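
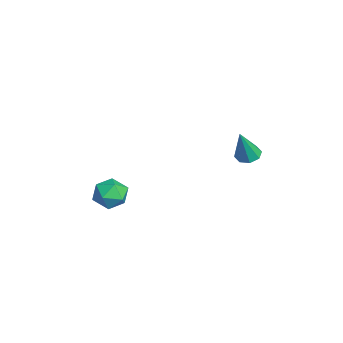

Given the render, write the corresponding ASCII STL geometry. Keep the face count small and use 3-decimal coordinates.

solid 
facet normal -0.312 0.908 -0.279
outer loop
vertex -1.975 -2.08 -3.883
vertex -2.764 -2.249 -3.55
vertex -2.148 -1.884 -3.05
endloop
endfacet
facet normal 0.387 0.912 -0.134
outer loop
vertex -1.975 -2.08 -3.883
vertex -2.148 -1.884 -3.05
vertex -1.381 -2.241 -3.263
endloop
endfacet
facet normal 0.704 0.436 -0.561
outer loop
vertex -1.975 -2.08 -3.883
vertex -1.381 -2.241 -3.263
vertex -1.522 -2.826 -3.895
endloop
endfacet
facet normal 0.200 0.137 -0.970
outer loop
vertex -1.975 -2.08 -3.883
vertex -1.522 -2.826 -3.895
vertex -2.377 -2.831 -4.072
endloop
endfacet
facet normal -0.428 0.429 -0.796
outer loop
vertex -1.975 -2.08 -3.883
vertex -2.377 -2.831 -4.072
vertex -2.764 -2.249 -3.55
endloop
endfacet
facet normal 0.474 0.695 0.540
outer loop
vertex -1.381 -2.241 -3.263
vertex -2.148 -1.884 -3.05
vertex -1.803 -2.509 -2.548
endloop
endfacet
facet normal -0.657 0.689 0.306
outer loop
vertex -2.148 -1.884 -3.05
vertex -2.764 -2.249 -3.55
vertex -2.658 -2.514 -2.725
endloop
endfacet
facet normal -0.844 -0.086 -0.530
outer loop
vertex -2.764 -2.249 -3.55
vertex -2.377 -2.831 -4.072
vertex -2.799 -3.099 -3.357
endloop
endfacet
facet normal 0.171 -0.558 -0.812
outer loop
vertex -2.377 -2.831 -4.072
vertex -1.522 -2.826 -3.895
vertex -2.032 -3.456 -3.57
endloop
endfacet
facet normal 0.986 -0.075 -0.151
outer loop
vertex -1.522 -2.826 -3.895
vertex -1.381 -2.241 -3.263
vertex -1.416 -3.091 -3.07
endloop
endfacet
facet normal -0.200 -0.137 0.970
outer loop
vertex -2.205 -3.26 -2.737
vertex -1.803 -2.509 -2.548
vertex -2.658 -2.514 -2.725
endloop
endfacet
facet normal -0.704 -0.436 0.561
outer loop
vertex -2.205 -3.26 -2.737
vertex -2.658 -2.514 -2.725
vertex -2.799 -3.099 -3.357
endloop
endfacet
facet normal -0.387 -0.912 0.134
outer loop
vertex -2.205 -3.26 -2.737
vertex -2.799 -3.099 -3.357
vertex -2.032 -3.456 -3.57
endloop
endfacet
facet normal 0.312 -0.908 0.279
outer loop
vertex -2.205 -3.26 -2.737
vertex -2.032 -3.456 -3.57
vertex -1.416 -3.091 -3.07
endloop
endfacet
facet normal 0.428 -0.429 0.796
outer loop
vertex -2.205 -3.26 -2.737
vertex -1.416 -3.091 -3.07
vertex -1.803 -2.509 -2.548
endloop
endfacet
facet normal -0.171 0.558 0.812
outer loop
vertex -2.658 -2.514 -2.725
vertex -1.803 -2.509 -2.548
vertex -2.148 -1.884 -3.05
endloop
endfacet
facet normal -0.986 0.075 0.151
outer loop
vertex -2.799 -3.099 -3.357
vertex -2.658 -2.514 -2.725
vertex -2.764 -2.249 -3.55
endloop
endfacet
facet normal -0.474 -0.695 -0.540
outer loop
vertex -2.032 -3.456 -3.57
vertex -2.799 -3.099 -3.357
vertex -2.377 -2.831 -4.072
endloop
endfacet
facet normal 0.657 -0.689 -0.306
outer loop
vertex -1.416 -3.091 -3.07
vertex -2.032 -3.456 -3.57
vertex -1.522 -2.826 -3.895
endloop
endfacet
facet normal 0.844 0.086 0.530
outer loop
vertex -1.803 -2.509 -2.548
vertex -1.416 -3.091 -3.07
vertex -1.381 -2.241 -3.263
endloop
endfacet
facet normal -0.281 0.272 -0.921
outer loop
vertex -0.606 3.473 -0.761
vertex -1.063 3.085 -0.736
vertex -0.987 3.662 -0.589
endloop
endfacet
facet normal 0.544 0.745 0.386
outer loop
vertex -0.606 3.473 -0.761
vertex -0.987 3.662 -0.589
vertex -0.577 2.615 0.856
endloop
endfacet
facet normal -0.281 0.272 -0.921
outer loop
vertex -0.987 3.662 -0.589
vertex -1.063 3.085 -0.736
vertex -1.413 3.513 -0.503
endloop
endfacet
facet normal -0.150 0.780 0.608
outer loop
vertex -0.987 3.662 -0.589
vertex -1.413 3.513 -0.503
vertex -0.577 2.615 0.856
endloop
endfacet
facet normal -0.281 0.271 -0.921
outer loop
vertex -1.413 3.513 -0.503
vertex -1.063 3.085 -0.736
vertex -1.634 3.114 -0.553
endloop
endfacet
facet normal -0.704 0.310 0.638
outer loop
vertex -1.413 3.513 -0.503
vertex -1.634 3.114 -0.553
vertex -0.577 2.615 0.856
endloop
endfacet
facet normal -0.281 0.273 -0.920
outer loop
vertex -1.634 3.114 -0.553
vertex -1.063 3.085 -0.736
vertex -1.521 2.698 -0.711
endloop
endfacet
facet normal -0.797 -0.391 0.460
outer loop
vertex -1.634 3.114 -0.553
vertex -1.521 2.698 -0.711
vertex -0.577 2.615 0.856
endloop
endfacet
facet normal -0.280 0.272 -0.921
outer loop
vertex -1.521 2.698 -0.711
vertex -1.063 3.085 -0.736
vertex -1.139 2.509 -0.883
endloop
endfacet
facet normal -0.372 -0.912 0.176
outer loop
vertex -1.521 2.698 -0.711
vertex -1.139 2.509 -0.883
vertex -0.577 2.615 0.856
endloop
endfacet
facet normal -0.280 0.272 -0.921
outer loop
vertex -1.139 2.509 -0.883
vertex -1.063 3.085 -0.736
vertex -0.713 2.657 -0.969
endloop
endfacet
facet normal 0.320 -0.946 -0.046
outer loop
vertex -1.139 2.509 -0.883
vertex -0.713 2.657 -0.969
vertex -0.577 2.615 0.856
endloop
endfacet
facet normal -0.282 0.270 -0.920
outer loop
vertex -0.713 2.657 -0.969
vertex -1.063 3.085 -0.736
vertex -0.493 3.057 -0.919
endloop
endfacet
facet normal 0.878 -0.473 -0.076
outer loop
vertex -0.713 2.657 -0.969
vertex -0.493 3.057 -0.919
vertex -0.577 2.615 0.856
endloop
endfacet
facet normal -0.282 0.273 -0.920
outer loop
vertex -0.493 3.057 -0.919
vertex -1.063 3.085 -0.736
vertex -0.606 3.473 -0.761
endloop
endfacet
facet normal 0.969 0.225 0.102
outer loop
vertex -0.493 3.057 -0.919
vertex -0.606 3.473 -0.761
vertex -0.577 2.615 0.856
endloop
endfacet

endsolid


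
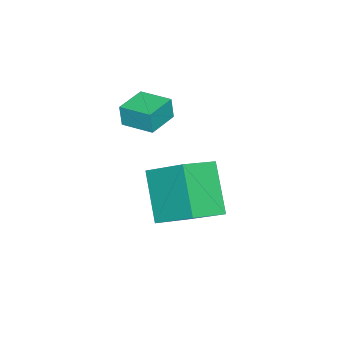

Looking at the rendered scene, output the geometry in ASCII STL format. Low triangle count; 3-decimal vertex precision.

solid 
facet normal -0.994 0.102 0.026
outer loop
vertex 2.667 -3.052 3.344
vertex 2.794 -1.843 3.454
vertex 2.653 -2.973 2.497
endloop
endfacet
facet normal -0.104 -0.990 -0.091
outer loop
vertex 3.866 -3.097 2.466
vertex 2.667 -3.052 3.344
vertex 2.653 -2.973 2.497
endloop
endfacet
facet normal -0.994 0.102 0.026
outer loop
vertex 2.653 -2.973 2.497
vertex 2.794 -1.843 3.454
vertex 2.78 -1.764 2.608
endloop
endfacet
facet normal -0.016 0.093 -0.996
outer loop
vertex 2.78 -1.764 2.608
vertex 3.866 -3.097 2.466
vertex 2.653 -2.973 2.497
endloop
endfacet
facet normal 0.016 -0.092 0.996
outer loop
vertex 2.667 -3.052 3.344
vertex 4.007 -1.967 3.423
vertex 2.794 -1.843 3.454
endloop
endfacet
facet normal -0.104 -0.990 -0.091
outer loop
vertex 3.88 -3.176 3.312
vertex 2.667 -3.052 3.344
vertex 3.866 -3.097 2.466
endloop
endfacet
facet normal 0.017 -0.093 0.996
outer loop
vertex 3.88 -3.176 3.312
vertex 4.007 -1.967 3.423
vertex 2.667 -3.052 3.344
endloop
endfacet
facet normal 0.104 0.990 0.091
outer loop
vertex 2.794 -1.843 3.454
vertex 4.007 -1.967 3.423
vertex 2.78 -1.764 2.608
endloop
endfacet
facet normal -0.017 0.092 -0.996
outer loop
vertex 3.993 -1.888 2.576
vertex 3.866 -3.097 2.466
vertex 2.78 -1.764 2.608
endloop
endfacet
facet normal 0.104 0.990 0.091
outer loop
vertex 2.78 -1.764 2.608
vertex 4.007 -1.967 3.423
vertex 3.993 -1.888 2.576
endloop
endfacet
facet normal 0.994 -0.102 -0.026
outer loop
vertex 3.993 -1.888 2.576
vertex 3.88 -3.176 3.312
vertex 3.866 -3.097 2.466
endloop
endfacet
facet normal 0.994 -0.102 -0.026
outer loop
vertex 4.007 -1.967 3.423
vertex 3.88 -3.176 3.312
vertex 3.993 -1.888 2.576
endloop
endfacet
facet normal -0.504 -0.439 0.743
outer loop
vertex 3.69 -0.945 1.124
vertex 2.446 -0.372 0.619
vertex 3.425 -2.48 0.037
endloop
endfacet
facet normal 0.852 -0.392 0.346
outer loop
vertex 4.494 -1.548 -1.539
vertex 3.69 -0.945 1.124
vertex 3.425 -2.48 0.037
endloop
endfacet
facet normal -0.505 -0.440 0.743
outer loop
vertex 3.425 -2.48 0.037
vertex 2.446 -0.372 0.619
vertex 2.181 -1.907 -0.469
endloop
endfacet
facet normal -0.139 -0.808 -0.572
outer loop
vertex 2.181 -1.907 -0.469
vertex 4.494 -1.548 -1.539
vertex 3.425 -2.48 0.037
endloop
endfacet
facet normal 0.140 0.808 0.573
outer loop
vertex 3.69 -0.945 1.124
vertex 3.515 0.56 -0.957
vertex 2.446 -0.372 0.619
endloop
endfacet
facet normal 0.852 -0.392 0.346
outer loop
vertex 4.759 -0.013 -0.451
vertex 3.69 -0.945 1.124
vertex 4.494 -1.548 -1.539
endloop
endfacet
facet normal 0.139 0.808 0.573
outer loop
vertex 4.759 -0.013 -0.451
vertex 3.515 0.56 -0.957
vertex 3.69 -0.945 1.124
endloop
endfacet
facet normal -0.852 0.392 -0.346
outer loop
vertex 2.446 -0.372 0.619
vertex 3.515 0.56 -0.957
vertex 2.181 -1.907 -0.469
endloop
endfacet
facet normal -0.140 -0.808 -0.573
outer loop
vertex 3.25 -0.975 -2.044
vertex 4.494 -1.548 -1.539
vertex 2.181 -1.907 -0.469
endloop
endfacet
facet normal -0.852 0.392 -0.346
outer loop
vertex 2.181 -1.907 -0.469
vertex 3.515 0.56 -0.957
vertex 3.25 -0.975 -2.044
endloop
endfacet
facet normal 0.504 0.440 -0.743
outer loop
vertex 3.25 -0.975 -2.044
vertex 4.759 -0.013 -0.451
vertex 4.494 -1.548 -1.539
endloop
endfacet
facet normal 0.505 0.439 -0.743
outer loop
vertex 3.515 0.56 -0.957
vertex 4.759 -0.013 -0.451
vertex 3.25 -0.975 -2.044
endloop
endfacet

endsolid


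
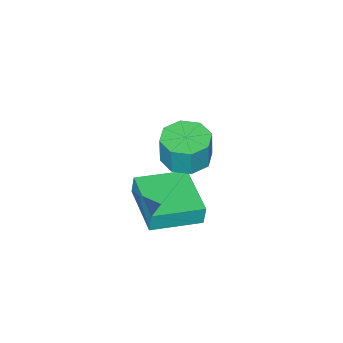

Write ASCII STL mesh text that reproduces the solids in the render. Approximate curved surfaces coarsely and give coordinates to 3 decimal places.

solid 
facet normal -0.097 -0.076 -0.992
outer loop
vertex -2.18 2.358 3.222
vertex -2.887 2.846 3.254
vertex -2.046 2.999 3.16
endloop
endfacet
facet normal 0.974 -0.211 -0.080
outer loop
vertex -2.18 2.358 3.222
vertex -2.046 2.999 3.16
vertex -2.066 2.445 4.373
endloop
endfacet
facet normal 0.974 -0.211 -0.080
outer loop
vertex -2.066 2.445 4.373
vertex -2.046 2.999 3.16
vertex -1.932 3.086 4.311
endloop
endfacet
facet normal 0.098 0.075 0.992
outer loop
vertex -2.066 2.445 4.373
vertex -1.932 3.086 4.311
vertex -2.773 2.934 4.406
endloop
endfacet
facet normal -0.097 -0.076 -0.992
outer loop
vertex -2.046 2.999 3.16
vertex -2.887 2.846 3.254
vertex -2.404 3.551 3.153
endloop
endfacet
facet normal 0.833 0.539 -0.123
outer loop
vertex -2.046 2.999 3.16
vertex -2.404 3.551 3.153
vertex -1.932 3.086 4.311
endloop
endfacet
facet normal 0.833 0.540 -0.123
outer loop
vertex -1.932 3.086 4.311
vertex -2.404 3.551 3.153
vertex -2.291 3.638 4.304
endloop
endfacet
facet normal 0.098 0.076 0.992
outer loop
vertex -1.932 3.086 4.311
vertex -2.291 3.638 4.304
vertex -2.773 2.934 4.406
endloop
endfacet
facet normal -0.098 -0.075 -0.992
outer loop
vertex -2.404 3.551 3.153
vertex -2.887 2.846 3.254
vertex -3.045 3.69 3.206
endloop
endfacet
facet normal 0.204 0.975 -0.094
outer loop
vertex -2.404 3.551 3.153
vertex -3.045 3.69 3.206
vertex -2.291 3.638 4.304
endloop
endfacet
facet normal 0.205 0.974 -0.095
outer loop
vertex -2.291 3.638 4.304
vertex -3.045 3.69 3.206
vertex -2.932 3.778 4.357
endloop
endfacet
facet normal 0.099 0.076 0.992
outer loop
vertex -2.291 3.638 4.304
vertex -2.932 3.778 4.357
vertex -2.773 2.934 4.406
endloop
endfacet
facet normal -0.098 -0.075 -0.992
outer loop
vertex -3.045 3.69 3.206
vertex -2.887 2.846 3.254
vertex -3.594 3.335 3.287
endloop
endfacet
facet normal -0.544 0.839 -0.011
outer loop
vertex -3.045 3.69 3.206
vertex -3.594 3.335 3.287
vertex -2.932 3.778 4.357
endloop
endfacet
facet normal -0.546 0.838 -0.009
outer loop
vertex -2.932 3.778 4.357
vertex -3.594 3.335 3.287
vertex -3.48 3.422 4.438
endloop
endfacet
facet normal 0.097 0.076 0.992
outer loop
vertex -2.932 3.778 4.357
vertex -3.48 3.422 4.438
vertex -2.773 2.934 4.406
endloop
endfacet
facet normal -0.098 -0.075 -0.992
outer loop
vertex -3.594 3.335 3.287
vertex -2.887 2.846 3.254
vertex -3.728 2.694 3.349
endloop
endfacet
facet normal -0.974 0.211 0.080
outer loop
vertex -3.594 3.335 3.287
vertex -3.728 2.694 3.349
vertex -3.48 3.422 4.438
endloop
endfacet
facet normal -0.974 0.211 0.080
outer loop
vertex -3.48 3.422 4.438
vertex -3.728 2.694 3.349
vertex -3.614 2.781 4.5
endloop
endfacet
facet normal 0.097 0.076 0.992
outer loop
vertex -3.48 3.422 4.438
vertex -3.614 2.781 4.5
vertex -2.773 2.934 4.406
endloop
endfacet
facet normal -0.098 -0.076 -0.992
outer loop
vertex -3.728 2.694 3.349
vertex -2.887 2.846 3.254
vertex -3.369 2.142 3.356
endloop
endfacet
facet normal -0.833 -0.540 0.123
outer loop
vertex -3.728 2.694 3.349
vertex -3.369 2.142 3.356
vertex -3.614 2.781 4.5
endloop
endfacet
facet normal -0.833 -0.539 0.123
outer loop
vertex -3.614 2.781 4.5
vertex -3.369 2.142 3.356
vertex -3.256 2.229 4.507
endloop
endfacet
facet normal 0.097 0.076 0.992
outer loop
vertex -3.614 2.781 4.5
vertex -3.256 2.229 4.507
vertex -2.773 2.934 4.406
endloop
endfacet
facet normal -0.099 -0.076 -0.992
outer loop
vertex -3.369 2.142 3.356
vertex -2.887 2.846 3.254
vertex -2.728 2.002 3.303
endloop
endfacet
facet normal -0.205 -0.974 0.094
outer loop
vertex -3.369 2.142 3.356
vertex -2.728 2.002 3.303
vertex -3.256 2.229 4.507
endloop
endfacet
facet normal -0.204 -0.975 0.094
outer loop
vertex -3.256 2.229 4.507
vertex -2.728 2.002 3.303
vertex -2.615 2.09 4.454
endloop
endfacet
facet normal 0.098 0.075 0.992
outer loop
vertex -3.256 2.229 4.507
vertex -2.615 2.09 4.454
vertex -2.773 2.934 4.406
endloop
endfacet
facet normal -0.097 -0.076 -0.992
outer loop
vertex -2.728 2.002 3.303
vertex -2.887 2.846 3.254
vertex -2.18 2.358 3.222
endloop
endfacet
facet normal 0.546 -0.838 0.010
outer loop
vertex -2.728 2.002 3.303
vertex -2.18 2.358 3.222
vertex -2.615 2.09 4.454
endloop
endfacet
facet normal 0.544 -0.839 0.010
outer loop
vertex -2.615 2.09 4.454
vertex -2.18 2.358 3.222
vertex -2.066 2.445 4.373
endloop
endfacet
facet normal 0.098 0.075 0.992
outer loop
vertex -2.615 2.09 4.454
vertex -2.066 2.445 4.373
vertex -2.773 2.934 4.406
endloop
endfacet
facet normal -0.876 0.474 -0.087
outer loop
vertex -4.857 1.022 -0.103
vertex -3.839 2.875 -0.259
vertex -4.824 0.936 -0.908
endloop
endfacet
facet normal -0.480 -0.874 0.074
outer loop
vertex -3.141 0.025 -0.741
vertex -4.857 1.022 -0.103
vertex -4.824 0.936 -0.908
endloop
endfacet
facet normal -0.876 0.474 -0.088
outer loop
vertex -4.824 0.936 -0.908
vertex -3.839 2.875 -0.259
vertex -3.805 2.789 -1.064
endloop
endfacet
facet normal 0.041 -0.106 -0.993
outer loop
vertex -3.805 2.789 -1.064
vertex -3.141 0.025 -0.741
vertex -4.824 0.936 -0.908
endloop
endfacet
facet normal -0.041 0.106 0.993
outer loop
vertex -4.857 1.022 -0.103
vertex -2.156 1.964 -0.092
vertex -3.839 2.875 -0.259
endloop
endfacet
facet normal -0.481 -0.874 0.073
outer loop
vertex -3.175 0.111 0.064
vertex -4.857 1.022 -0.103
vertex -3.141 0.025 -0.741
endloop
endfacet
facet normal -0.041 0.106 0.993
outer loop
vertex -3.175 0.111 0.064
vertex -2.156 1.964 -0.092
vertex -4.857 1.022 -0.103
endloop
endfacet
facet normal 0.480 0.874 -0.073
outer loop
vertex -3.839 2.875 -0.259
vertex -2.156 1.964 -0.092
vertex -3.805 2.789 -1.064
endloop
endfacet
facet normal 0.041 -0.106 -0.993
outer loop
vertex -2.123 1.878 -0.897
vertex -3.141 0.025 -0.741
vertex -3.805 2.789 -1.064
endloop
endfacet
facet normal 0.481 0.874 -0.074
outer loop
vertex -3.805 2.789 -1.064
vertex -2.156 1.964 -0.092
vertex -2.123 1.878 -0.897
endloop
endfacet
facet normal 0.876 -0.474 0.088
outer loop
vertex -2.123 1.878 -0.897
vertex -3.175 0.111 0.064
vertex -3.141 0.025 -0.741
endloop
endfacet
facet normal 0.876 -0.474 0.087
outer loop
vertex -2.156 1.964 -0.092
vertex -3.175 0.111 0.064
vertex -2.123 1.878 -0.897
endloop
endfacet

endsolid


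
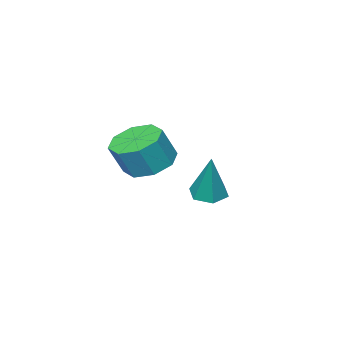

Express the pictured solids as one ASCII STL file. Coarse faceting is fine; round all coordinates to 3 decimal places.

solid 
facet normal -0.194 -0.260 -0.946
outer loop
vertex -0.582 2.762 -0.566
vertex -0.885 2.271 -0.369
vertex -1.18 2.798 -0.453
endloop
endfacet
facet normal 0.065 0.997 0.028
outer loop
vertex -0.582 2.762 -0.566
vertex -1.18 2.798 -0.453
vertex -0.555 2.709 1.229
endloop
endfacet
facet normal -0.194 -0.260 -0.946
outer loop
vertex -1.18 2.798 -0.453
vertex -0.885 2.271 -0.369
vertex -1.483 2.307 -0.256
endloop
endfacet
facet normal -0.749 0.586 0.309
outer loop
vertex -1.18 2.798 -0.453
vertex -1.483 2.307 -0.256
vertex -0.555 2.709 1.229
endloop
endfacet
facet normal -0.194 -0.260 -0.946
outer loop
vertex -1.483 2.307 -0.256
vertex -0.885 2.271 -0.369
vertex -1.188 1.78 -0.172
endloop
endfacet
facet normal -0.756 -0.334 0.563
outer loop
vertex -1.483 2.307 -0.256
vertex -1.188 1.78 -0.172
vertex -0.555 2.709 1.229
endloop
endfacet
facet normal -0.196 -0.259 -0.946
outer loop
vertex -1.188 1.78 -0.172
vertex -0.885 2.271 -0.369
vertex -0.59 1.744 -0.286
endloop
endfacet
facet normal 0.051 -0.843 0.536
outer loop
vertex -1.188 1.78 -0.172
vertex -0.59 1.744 -0.286
vertex -0.555 2.709 1.229
endloop
endfacet
facet normal -0.196 -0.259 -0.946
outer loop
vertex -0.59 1.744 -0.286
vertex -0.885 2.271 -0.369
vertex -0.287 2.235 -0.483
endloop
endfacet
facet normal 0.865 -0.432 0.255
outer loop
vertex -0.59 1.744 -0.286
vertex -0.287 2.235 -0.483
vertex -0.555 2.709 1.229
endloop
endfacet
facet normal -0.196 -0.259 -0.946
outer loop
vertex -0.287 2.235 -0.483
vertex -0.885 2.271 -0.369
vertex -0.582 2.762 -0.566
endloop
endfacet
facet normal 0.873 0.489 0.001
outer loop
vertex -0.287 2.235 -0.483
vertex -0.582 2.762 -0.566
vertex -0.555 2.709 1.229
endloop
endfacet
facet normal -0.426 0.097 -0.899
outer loop
vertex 2.802 3.106 1.55
vertex 2.065 2.973 1.885
vertex 2.524 3.637 1.739
endloop
endfacet
facet normal 0.789 0.526 -0.318
outer loop
vertex 2.802 3.106 1.55
vertex 2.524 3.637 1.739
vertex 3.271 3.0 2.539
endloop
endfacet
facet normal 0.789 0.526 -0.318
outer loop
vertex 3.271 3.0 2.539
vertex 2.524 3.637 1.739
vertex 2.994 3.53 2.728
endloop
endfacet
facet normal 0.428 -0.097 0.899
outer loop
vertex 3.271 3.0 2.539
vertex 2.994 3.53 2.728
vertex 2.535 2.867 2.875
endloop
endfacet
facet normal -0.427 0.098 -0.899
outer loop
vertex 2.524 3.637 1.739
vertex 2.065 2.973 1.885
vertex 1.978 3.778 2.014
endloop
endfacet
facet normal 0.245 0.970 -0.011
outer loop
vertex 2.524 3.637 1.739
vertex 1.978 3.778 2.014
vertex 2.994 3.53 2.728
endloop
endfacet
facet normal 0.245 0.969 -0.012
outer loop
vertex 2.994 3.53 2.728
vertex 1.978 3.778 2.014
vertex 2.447 3.672 3.003
endloop
endfacet
facet normal 0.427 -0.096 0.899
outer loop
vertex 2.994 3.53 2.728
vertex 2.447 3.672 3.003
vertex 2.535 2.867 2.875
endloop
endfacet
facet normal -0.427 0.098 -0.899
outer loop
vertex 1.978 3.778 2.014
vertex 2.065 2.973 1.885
vertex 1.483 3.448 2.213
endloop
endfacet
facet normal -0.443 0.845 0.300
outer loop
vertex 1.978 3.778 2.014
vertex 1.483 3.448 2.213
vertex 2.447 3.672 3.003
endloop
endfacet
facet normal -0.443 0.845 0.300
outer loop
vertex 2.447 3.672 3.003
vertex 1.483 3.448 2.213
vertex 1.952 3.342 3.202
endloop
endfacet
facet normal 0.426 -0.096 0.900
outer loop
vertex 2.447 3.672 3.003
vertex 1.952 3.342 3.202
vertex 2.535 2.867 2.875
endloop
endfacet
facet normal -0.428 0.097 -0.899
outer loop
vertex 1.483 3.448 2.213
vertex 2.065 2.973 1.885
vertex 1.329 2.84 2.221
endloop
endfacet
facet normal -0.871 0.226 0.437
outer loop
vertex 1.483 3.448 2.213
vertex 1.329 2.84 2.221
vertex 1.952 3.342 3.202
endloop
endfacet
facet normal -0.871 0.226 0.437
outer loop
vertex 1.952 3.342 3.202
vertex 1.329 2.84 2.221
vertex 1.798 2.734 3.21
endloop
endfacet
facet normal 0.426 -0.096 0.900
outer loop
vertex 1.952 3.342 3.202
vertex 1.798 2.734 3.21
vertex 2.535 2.867 2.875
endloop
endfacet
facet normal -0.428 0.097 -0.899
outer loop
vertex 1.329 2.84 2.221
vertex 2.065 2.973 1.885
vertex 1.606 2.31 2.032
endloop
endfacet
facet normal -0.789 -0.526 0.318
outer loop
vertex 1.329 2.84 2.221
vertex 1.606 2.31 2.032
vertex 1.798 2.734 3.21
endloop
endfacet
facet normal -0.789 -0.526 0.318
outer loop
vertex 1.798 2.734 3.21
vertex 1.606 2.31 2.032
vertex 2.076 2.203 3.021
endloop
endfacet
facet normal 0.426 -0.097 0.899
outer loop
vertex 1.798 2.734 3.21
vertex 2.076 2.203 3.021
vertex 2.535 2.867 2.875
endloop
endfacet
facet normal -0.427 0.096 -0.899
outer loop
vertex 1.606 2.31 2.032
vertex 2.065 2.973 1.885
vertex 2.153 2.168 1.757
endloop
endfacet
facet normal -0.246 -0.969 0.012
outer loop
vertex 1.606 2.31 2.032
vertex 2.153 2.168 1.757
vertex 2.076 2.203 3.021
endloop
endfacet
facet normal -0.244 -0.970 0.012
outer loop
vertex 2.076 2.203 3.021
vertex 2.153 2.168 1.757
vertex 2.622 2.062 2.746
endloop
endfacet
facet normal 0.427 -0.098 0.899
outer loop
vertex 2.076 2.203 3.021
vertex 2.622 2.062 2.746
vertex 2.535 2.867 2.875
endloop
endfacet
facet normal -0.426 0.096 -0.900
outer loop
vertex 2.153 2.168 1.757
vertex 2.065 2.973 1.885
vertex 2.648 2.498 1.558
endloop
endfacet
facet normal 0.443 -0.845 -0.300
outer loop
vertex 2.153 2.168 1.757
vertex 2.648 2.498 1.558
vertex 2.622 2.062 2.746
endloop
endfacet
facet normal 0.443 -0.845 -0.300
outer loop
vertex 2.622 2.062 2.746
vertex 2.648 2.498 1.558
vertex 3.117 2.392 2.547
endloop
endfacet
facet normal 0.427 -0.098 0.899
outer loop
vertex 2.622 2.062 2.746
vertex 3.117 2.392 2.547
vertex 2.535 2.867 2.875
endloop
endfacet
facet normal -0.426 0.096 -0.900
outer loop
vertex 2.648 2.498 1.558
vertex 2.065 2.973 1.885
vertex 2.802 3.106 1.55
endloop
endfacet
facet normal 0.871 -0.226 -0.437
outer loop
vertex 2.648 2.498 1.558
vertex 2.802 3.106 1.55
vertex 3.117 2.392 2.547
endloop
endfacet
facet normal 0.871 -0.226 -0.437
outer loop
vertex 3.117 2.392 2.547
vertex 2.802 3.106 1.55
vertex 3.271 3.0 2.539
endloop
endfacet
facet normal 0.428 -0.097 0.899
outer loop
vertex 3.117 2.392 2.547
vertex 3.271 3.0 2.539
vertex 2.535 2.867 2.875
endloop
endfacet

endsolid


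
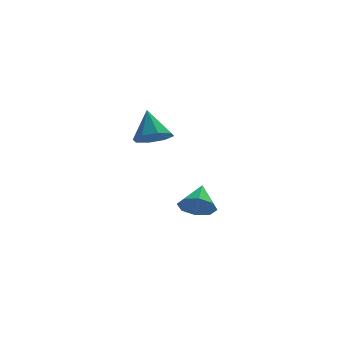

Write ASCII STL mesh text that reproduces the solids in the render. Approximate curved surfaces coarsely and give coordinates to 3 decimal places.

solid 
facet normal 0.170 -0.561 -0.810
outer loop
vertex -0.395 -0.693 2.188
vertex -1.108 -0.89 2.175
vertex -0.712 -0.341 1.878
endloop
endfacet
facet normal 0.642 0.743 0.187
outer loop
vertex -0.395 -0.693 2.188
vertex -0.712 -0.341 1.878
vertex -1.332 -0.15 3.245
endloop
endfacet
facet normal 0.169 -0.561 -0.811
outer loop
vertex -0.712 -0.341 1.878
vertex -1.108 -0.89 2.175
vertex -1.261 -0.31 1.742
endloop
endfacet
facet normal 0.081 0.991 -0.102
outer loop
vertex -0.712 -0.341 1.878
vertex -1.261 -0.31 1.742
vertex -1.332 -0.15 3.245
endloop
endfacet
facet normal 0.170 -0.560 -0.811
outer loop
vertex -1.261 -0.31 1.742
vertex -1.108 -0.89 2.175
vertex -1.72 -0.62 1.86
endloop
endfacet
facet normal -0.576 0.810 -0.113
outer loop
vertex -1.261 -0.31 1.742
vertex -1.72 -0.62 1.86
vertex -1.332 -0.15 3.245
endloop
endfacet
facet normal 0.169 -0.561 -0.810
outer loop
vertex -1.72 -0.62 1.86
vertex -1.108 -0.89 2.175
vertex -1.821 -1.088 2.163
endloop
endfacet
facet normal -0.939 0.306 0.159
outer loop
vertex -1.72 -0.62 1.86
vertex -1.821 -1.088 2.163
vertex -1.332 -0.15 3.245
endloop
endfacet
facet normal 0.169 -0.561 -0.810
outer loop
vertex -1.821 -1.088 2.163
vertex -1.108 -0.89 2.175
vertex -1.504 -1.44 2.473
endloop
endfacet
facet normal -0.798 -0.227 0.558
outer loop
vertex -1.821 -1.088 2.163
vertex -1.504 -1.44 2.473
vertex -1.332 -0.15 3.245
endloop
endfacet
facet normal 0.170 -0.561 -0.810
outer loop
vertex -1.504 -1.44 2.473
vertex -1.108 -0.89 2.175
vertex -0.955 -1.47 2.609
endloop
endfacet
facet normal -0.236 -0.476 0.847
outer loop
vertex -1.504 -1.44 2.473
vertex -0.955 -1.47 2.609
vertex -1.332 -0.15 3.245
endloop
endfacet
facet normal 0.170 -0.561 -0.810
outer loop
vertex -0.955 -1.47 2.609
vertex -1.108 -0.89 2.175
vertex -0.496 -1.161 2.491
endloop
endfacet
facet normal 0.419 -0.294 0.859
outer loop
vertex -0.955 -1.47 2.609
vertex -0.496 -1.161 2.491
vertex -1.332 -0.15 3.245
endloop
endfacet
facet normal 0.170 -0.561 -0.810
outer loop
vertex -0.496 -1.161 2.491
vertex -1.108 -0.89 2.175
vertex -0.395 -0.693 2.188
endloop
endfacet
facet normal 0.783 0.210 0.586
outer loop
vertex -0.496 -1.161 2.491
vertex -0.395 -0.693 2.188
vertex -1.332 -0.15 3.245
endloop
endfacet
facet normal -0.184 -0.798 -0.574
outer loop
vertex 1.214 1.321 -2.251
vertex 0.479 1.403 -2.13
vertex 0.964 1.659 -2.641
endloop
endfacet
facet normal 0.857 0.504 -0.113
outer loop
vertex 1.214 1.321 -2.251
vertex 0.964 1.659 -2.641
vertex 0.701 2.377 -1.43
endloop
endfacet
facet normal -0.183 -0.798 -0.574
outer loop
vertex 0.964 1.659 -2.641
vertex 0.479 1.403 -2.13
vertex 0.429 1.847 -2.732
endloop
endfacet
facet normal 0.364 0.834 -0.415
outer loop
vertex 0.964 1.659 -2.641
vertex 0.429 1.847 -2.732
vertex 0.701 2.377 -1.43
endloop
endfacet
facet normal -0.182 -0.799 -0.574
outer loop
vertex 0.429 1.847 -2.732
vertex 0.479 1.403 -2.13
vertex -0.077 1.774 -2.47
endloop
endfacet
facet normal -0.290 0.906 -0.308
outer loop
vertex 0.429 1.847 -2.732
vertex -0.077 1.774 -2.47
vertex 0.701 2.377 -1.43
endloop
endfacet
facet normal -0.182 -0.799 -0.574
outer loop
vertex -0.077 1.774 -2.47
vertex 0.479 1.403 -2.13
vertex -0.257 1.484 -2.009
endloop
endfacet
facet normal -0.720 0.678 0.145
outer loop
vertex -0.077 1.774 -2.47
vertex -0.257 1.484 -2.009
vertex 0.701 2.377 -1.43
endloop
endfacet
facet normal -0.182 -0.799 -0.573
outer loop
vertex -0.257 1.484 -2.009
vertex 0.479 1.403 -2.13
vertex -0.006 1.146 -1.618
endloop
endfacet
facet normal -0.676 0.284 0.680
outer loop
vertex -0.257 1.484 -2.009
vertex -0.006 1.146 -1.618
vertex 0.701 2.377 -1.43
endloop
endfacet
facet normal -0.182 -0.799 -0.573
outer loop
vertex -0.006 1.146 -1.618
vertex 0.479 1.403 -2.13
vertex 0.529 0.959 -1.527
endloop
endfacet
facet normal -0.183 -0.045 0.982
outer loop
vertex -0.006 1.146 -1.618
vertex 0.529 0.959 -1.527
vertex 0.701 2.377 -1.43
endloop
endfacet
facet normal -0.183 -0.799 -0.573
outer loop
vertex 0.529 0.959 -1.527
vertex 0.479 1.403 -2.13
vertex 1.034 1.031 -1.789
endloop
endfacet
facet normal 0.470 -0.117 0.875
outer loop
vertex 0.529 0.959 -1.527
vertex 1.034 1.031 -1.789
vertex 0.701 2.377 -1.43
endloop
endfacet
facet normal -0.183 -0.799 -0.573
outer loop
vertex 1.034 1.031 -1.789
vertex 0.479 1.403 -2.13
vertex 1.214 1.321 -2.251
endloop
endfacet
facet normal 0.901 0.111 0.420
outer loop
vertex 1.034 1.031 -1.789
vertex 1.214 1.321 -2.251
vertex 0.701 2.377 -1.43
endloop
endfacet

endsolid


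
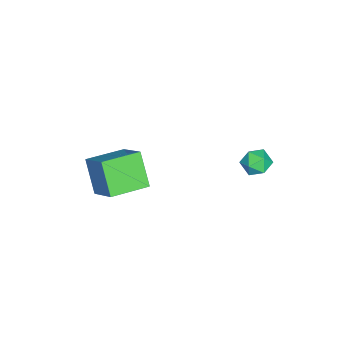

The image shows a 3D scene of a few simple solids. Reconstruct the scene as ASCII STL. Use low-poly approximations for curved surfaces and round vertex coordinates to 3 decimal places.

solid 
facet normal -0.465 -0.385 0.798
outer loop
vertex 2.279 -3.568 1.012
vertex 0.885 -2.214 0.853
vertex 1.291 -4.717 -0.118
endloop
endfacet
facet normal 0.715 -0.695 0.082
outer loop
vertex 2.175 -3.986 -1.633
vertex 2.279 -3.568 1.012
vertex 1.291 -4.717 -0.118
endloop
endfacet
facet normal -0.465 -0.385 0.797
outer loop
vertex 1.291 -4.717 -0.118
vertex 0.885 -2.214 0.853
vertex -0.102 -3.363 -0.277
endloop
endfacet
facet normal -0.522 -0.608 -0.598
outer loop
vertex -0.102 -3.363 -0.277
vertex 2.175 -3.986 -1.633
vertex 1.291 -4.717 -0.118
endloop
endfacet
facet normal 0.522 0.608 0.598
outer loop
vertex 2.279 -3.568 1.012
vertex 1.769 -1.483 -0.662
vertex 0.885 -2.214 0.853
endloop
endfacet
facet normal 0.715 -0.694 0.082
outer loop
vertex 3.162 -2.837 -0.503
vertex 2.279 -3.568 1.012
vertex 2.175 -3.986 -1.633
endloop
endfacet
facet normal 0.523 0.608 0.598
outer loop
vertex 3.162 -2.837 -0.503
vertex 1.769 -1.483 -0.662
vertex 2.279 -3.568 1.012
endloop
endfacet
facet normal -0.715 0.695 -0.082
outer loop
vertex 0.885 -2.214 0.853
vertex 1.769 -1.483 -0.662
vertex -0.102 -3.363 -0.277
endloop
endfacet
facet normal -0.522 -0.608 -0.598
outer loop
vertex 0.781 -2.632 -1.792
vertex 2.175 -3.986 -1.633
vertex -0.102 -3.363 -0.277
endloop
endfacet
facet normal -0.715 0.695 -0.081
outer loop
vertex -0.102 -3.363 -0.277
vertex 1.769 -1.483 -0.662
vertex 0.781 -2.632 -1.792
endloop
endfacet
facet normal 0.465 0.385 -0.797
outer loop
vertex 0.781 -2.632 -1.792
vertex 3.162 -2.837 -0.503
vertex 2.175 -3.986 -1.633
endloop
endfacet
facet normal 0.465 0.385 -0.797
outer loop
vertex 1.769 -1.483 -0.662
vertex 3.162 -2.837 -0.503
vertex 0.781 -2.632 -1.792
endloop
endfacet
facet normal -0.310 0.721 0.619
outer loop
vertex -3.108 2.946 -2.221
vertex -3.452 2.374 -1.727
vertex -2.665 2.608 -1.605
endloop
endfacet
facet normal 0.293 0.911 0.289
outer loop
vertex -3.108 2.946 -2.221
vertex -2.665 2.608 -1.605
vertex -2.316 2.732 -2.349
endloop
endfacet
facet normal 0.174 0.893 -0.414
outer loop
vertex -3.108 2.946 -2.221
vertex -2.316 2.732 -2.349
vertex -2.887 2.574 -2.93
endloop
endfacet
facet normal -0.501 0.692 -0.519
outer loop
vertex -3.108 2.946 -2.221
vertex -2.887 2.574 -2.93
vertex -3.59 2.353 -2.546
endloop
endfacet
facet normal -0.802 0.586 0.120
outer loop
vertex -3.108 2.946 -2.221
vertex -3.59 2.353 -2.546
vertex -3.452 2.374 -1.727
endloop
endfacet
facet normal 0.791 0.424 0.442
outer loop
vertex -2.316 2.732 -2.349
vertex -2.665 2.608 -1.605
vertex -2.17 2.027 -1.934
endloop
endfacet
facet normal -0.185 0.115 0.976
outer loop
vertex -2.665 2.608 -1.605
vertex -3.452 2.374 -1.727
vertex -2.873 1.806 -1.55
endloop
endfacet
facet normal -0.980 -0.104 0.168
outer loop
vertex -3.452 2.374 -1.727
vertex -3.59 2.353 -2.546
vertex -3.444 1.648 -2.131
endloop
endfacet
facet normal -0.495 0.069 -0.866
outer loop
vertex -3.59 2.353 -2.546
vertex -2.887 2.574 -2.93
vertex -3.095 1.772 -2.875
endloop
endfacet
facet normal 0.600 0.394 -0.696
outer loop
vertex -2.887 2.574 -2.93
vertex -2.316 2.732 -2.349
vertex -2.308 2.006 -2.753
endloop
endfacet
facet normal 0.501 -0.692 0.519
outer loop
vertex -2.652 1.434 -2.259
vertex -2.17 2.027 -1.934
vertex -2.873 1.806 -1.55
endloop
endfacet
facet normal -0.174 -0.893 0.414
outer loop
vertex -2.652 1.434 -2.259
vertex -2.873 1.806 -1.55
vertex -3.444 1.648 -2.131
endloop
endfacet
facet normal -0.293 -0.911 -0.289
outer loop
vertex -2.652 1.434 -2.259
vertex -3.444 1.648 -2.131
vertex -3.095 1.772 -2.875
endloop
endfacet
facet normal 0.310 -0.721 -0.619
outer loop
vertex -2.652 1.434 -2.259
vertex -3.095 1.772 -2.875
vertex -2.308 2.006 -2.753
endloop
endfacet
facet normal 0.802 -0.586 -0.120
outer loop
vertex -2.652 1.434 -2.259
vertex -2.308 2.006 -2.753
vertex -2.17 2.027 -1.934
endloop
endfacet
facet normal 0.495 -0.069 0.866
outer loop
vertex -2.873 1.806 -1.55
vertex -2.17 2.027 -1.934
vertex -2.665 2.608 -1.605
endloop
endfacet
facet normal -0.600 -0.394 0.696
outer loop
vertex -3.444 1.648 -2.131
vertex -2.873 1.806 -1.55
vertex -3.452 2.374 -1.727
endloop
endfacet
facet normal -0.791 -0.424 -0.442
outer loop
vertex -3.095 1.772 -2.875
vertex -3.444 1.648 -2.131
vertex -3.59 2.353 -2.546
endloop
endfacet
facet normal 0.185 -0.115 -0.976
outer loop
vertex -2.308 2.006 -2.753
vertex -3.095 1.772 -2.875
vertex -2.887 2.574 -2.93
endloop
endfacet
facet normal 0.980 0.104 -0.168
outer loop
vertex -2.17 2.027 -1.934
vertex -2.308 2.006 -2.753
vertex -2.316 2.732 -2.349
endloop
endfacet

endsolid


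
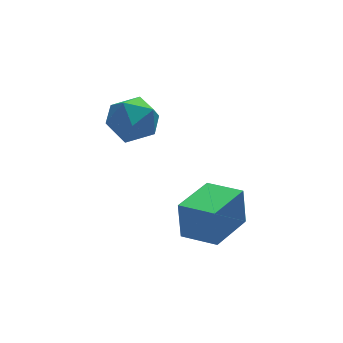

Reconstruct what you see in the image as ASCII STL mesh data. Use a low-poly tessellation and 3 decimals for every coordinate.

solid 
facet normal -0.725 -0.686 0.061
outer loop
vertex 1.65 -1.859 -0.644
vertex 0.618 -0.784 -0.816
vertex 1.705 -2.055 -2.201
endloop
endfacet
facet normal 0.688 -0.717 0.115
outer loop
vertex 3.162 -0.676 -2.324
vertex 1.65 -1.859 -0.644
vertex 1.705 -2.055 -2.201
endloop
endfacet
facet normal -0.725 -0.686 0.061
outer loop
vertex 1.705 -2.055 -2.201
vertex 0.618 -0.784 -0.816
vertex 0.673 -0.98 -2.373
endloop
endfacet
facet normal 0.035 -0.125 -0.992
outer loop
vertex 0.673 -0.98 -2.373
vertex 3.162 -0.676 -2.324
vertex 1.705 -2.055 -2.201
endloop
endfacet
facet normal -0.035 0.125 0.992
outer loop
vertex 1.65 -1.859 -0.644
vertex 2.075 0.595 -0.939
vertex 0.618 -0.784 -0.816
endloop
endfacet
facet normal 0.688 -0.717 0.115
outer loop
vertex 3.107 -0.48 -0.767
vertex 1.65 -1.859 -0.644
vertex 3.162 -0.676 -2.324
endloop
endfacet
facet normal -0.035 0.125 0.992
outer loop
vertex 3.107 -0.48 -0.767
vertex 2.075 0.595 -0.939
vertex 1.65 -1.859 -0.644
endloop
endfacet
facet normal -0.688 0.717 -0.115
outer loop
vertex 0.618 -0.784 -0.816
vertex 2.075 0.595 -0.939
vertex 0.673 -0.98 -2.373
endloop
endfacet
facet normal 0.035 -0.125 -0.992
outer loop
vertex 2.13 0.399 -2.496
vertex 3.162 -0.676 -2.324
vertex 0.673 -0.98 -2.373
endloop
endfacet
facet normal -0.688 0.717 -0.115
outer loop
vertex 0.673 -0.98 -2.373
vertex 2.075 0.595 -0.939
vertex 2.13 0.399 -2.496
endloop
endfacet
facet normal 0.725 0.686 -0.061
outer loop
vertex 2.13 0.399 -2.496
vertex 3.107 -0.48 -0.767
vertex 3.162 -0.676 -2.324
endloop
endfacet
facet normal 0.725 0.686 -0.061
outer loop
vertex 2.075 0.595 -0.939
vertex 3.107 -0.48 -0.767
vertex 2.13 0.399 -2.496
endloop
endfacet
facet normal -0.201 0.564 0.801
outer loop
vertex -0.699 3.797 1.601
vertex -0.429 2.928 2.281
vertex 0.37 3.668 1.96
endloop
endfacet
facet normal 0.030 0.966 0.258
outer loop
vertex -0.699 3.797 1.601
vertex 0.37 3.668 1.96
vertex 0.164 3.962 0.882
endloop
endfacet
facet normal -0.411 0.863 -0.295
outer loop
vertex -0.699 3.797 1.601
vertex 0.164 3.962 0.882
vertex -0.762 3.403 0.537
endloop
endfacet
facet normal -0.913 0.398 -0.093
outer loop
vertex -0.699 3.797 1.601
vertex -0.762 3.403 0.537
vertex -1.129 2.764 1.402
endloop
endfacet
facet normal -0.783 0.214 0.584
outer loop
vertex -0.699 3.797 1.601
vertex -1.129 2.764 1.402
vertex -0.429 2.928 2.281
endloop
endfacet
facet normal 0.677 0.733 0.071
outer loop
vertex 0.164 3.962 0.882
vertex 0.37 3.668 1.96
vertex 0.969 3.196 1.118
endloop
endfacet
facet normal 0.304 0.083 0.949
outer loop
vertex 0.37 3.668 1.96
vertex -0.429 2.928 2.281
vertex 0.602 2.557 1.983
endloop
endfacet
facet normal -0.637 -0.486 0.598
outer loop
vertex -0.429 2.928 2.281
vertex -1.129 2.764 1.402
vertex -0.324 1.998 1.638
endloop
endfacet
facet normal -0.847 -0.187 -0.498
outer loop
vertex -1.129 2.764 1.402
vertex -0.762 3.403 0.537
vertex -0.53 2.292 0.56
endloop
endfacet
facet normal -0.035 0.566 -0.824
outer loop
vertex -0.762 3.403 0.537
vertex 0.164 3.962 0.882
vertex 0.269 3.032 0.239
endloop
endfacet
facet normal 0.913 -0.398 0.093
outer loop
vertex 0.539 2.163 0.919
vertex 0.969 3.196 1.118
vertex 0.602 2.557 1.983
endloop
endfacet
facet normal 0.411 -0.863 0.295
outer loop
vertex 0.539 2.163 0.919
vertex 0.602 2.557 1.983
vertex -0.324 1.998 1.638
endloop
endfacet
facet normal -0.030 -0.966 -0.258
outer loop
vertex 0.539 2.163 0.919
vertex -0.324 1.998 1.638
vertex -0.53 2.292 0.56
endloop
endfacet
facet normal 0.201 -0.564 -0.801
outer loop
vertex 0.539 2.163 0.919
vertex -0.53 2.292 0.56
vertex 0.269 3.032 0.239
endloop
endfacet
facet normal 0.783 -0.214 -0.584
outer loop
vertex 0.539 2.163 0.919
vertex 0.269 3.032 0.239
vertex 0.969 3.196 1.118
endloop
endfacet
facet normal 0.847 0.187 0.498
outer loop
vertex 0.602 2.557 1.983
vertex 0.969 3.196 1.118
vertex 0.37 3.668 1.96
endloop
endfacet
facet normal 0.035 -0.566 0.824
outer loop
vertex -0.324 1.998 1.638
vertex 0.602 2.557 1.983
vertex -0.429 2.928 2.281
endloop
endfacet
facet normal -0.677 -0.733 -0.071
outer loop
vertex -0.53 2.292 0.56
vertex -0.324 1.998 1.638
vertex -1.129 2.764 1.402
endloop
endfacet
facet normal -0.304 -0.083 -0.949
outer loop
vertex 0.269 3.032 0.239
vertex -0.53 2.292 0.56
vertex -0.762 3.403 0.537
endloop
endfacet
facet normal 0.637 0.486 -0.598
outer loop
vertex 0.969 3.196 1.118
vertex 0.269 3.032 0.239
vertex 0.164 3.962 0.882
endloop
endfacet

endsolid


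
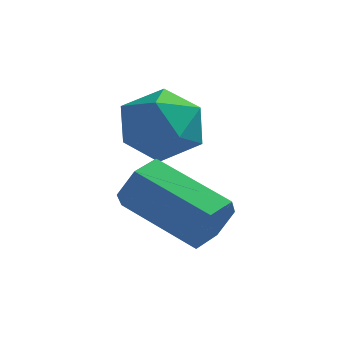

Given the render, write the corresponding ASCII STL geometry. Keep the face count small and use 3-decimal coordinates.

solid 
facet normal 0.892 -0.286 -0.350
outer loop
vertex 0.636 0.211 0.769
vertex 0.345 0.016 0.186
vertex 0.576 0.653 0.255
endloop
endfacet
facet normal 0.443 0.705 0.554
outer loop
vertex 0.636 0.211 0.769
vertex 0.576 0.653 0.255
vertex -1.015 0.738 1.417
endloop
endfacet
facet normal 0.443 0.705 0.554
outer loop
vertex -1.015 0.738 1.417
vertex 0.576 0.653 0.255
vertex -1.075 1.18 0.903
endloop
endfacet
facet normal -0.893 0.285 0.349
outer loop
vertex -1.015 0.738 1.417
vertex -1.075 1.18 0.903
vertex -1.305 0.544 0.834
endloop
endfacet
facet normal 0.892 -0.286 -0.350
outer loop
vertex 0.576 0.653 0.255
vertex 0.345 0.016 0.186
vertex 0.285 0.458 -0.328
endloop
endfacet
facet normal 0.144 0.915 -0.378
outer loop
vertex 0.576 0.653 0.255
vertex 0.285 0.458 -0.328
vertex -1.075 1.18 0.903
endloop
endfacet
facet normal 0.144 0.915 -0.378
outer loop
vertex -1.075 1.18 0.903
vertex 0.285 0.458 -0.328
vertex -1.366 0.985 0.32
endloop
endfacet
facet normal -0.892 0.285 0.350
outer loop
vertex -1.075 1.18 0.903
vertex -1.366 0.985 0.32
vertex -1.305 0.544 0.834
endloop
endfacet
facet normal 0.893 -0.285 -0.349
outer loop
vertex 0.285 0.458 -0.328
vertex 0.345 0.016 0.186
vertex 0.055 -0.178 -0.397
endloop
endfacet
facet normal -0.299 0.209 -0.931
outer loop
vertex 0.285 0.458 -0.328
vertex 0.055 -0.178 -0.397
vertex -1.366 0.985 0.32
endloop
endfacet
facet normal -0.299 0.209 -0.931
outer loop
vertex -1.366 0.985 0.32
vertex 0.055 -0.178 -0.397
vertex -1.596 0.349 0.251
endloop
endfacet
facet normal -0.892 0.285 0.350
outer loop
vertex -1.366 0.985 0.32
vertex -1.596 0.349 0.251
vertex -1.305 0.544 0.834
endloop
endfacet
facet normal 0.893 -0.285 -0.349
outer loop
vertex 0.055 -0.178 -0.397
vertex 0.345 0.016 0.186
vertex 0.115 -0.62 0.117
endloop
endfacet
facet normal -0.443 -0.705 -0.554
outer loop
vertex 0.055 -0.178 -0.397
vertex 0.115 -0.62 0.117
vertex -1.596 0.349 0.251
endloop
endfacet
facet normal -0.443 -0.705 -0.554
outer loop
vertex -1.596 0.349 0.251
vertex 0.115 -0.62 0.117
vertex -1.536 -0.093 0.765
endloop
endfacet
facet normal -0.892 0.286 0.350
outer loop
vertex -1.596 0.349 0.251
vertex -1.536 -0.093 0.765
vertex -1.305 0.544 0.834
endloop
endfacet
facet normal 0.892 -0.285 -0.350
outer loop
vertex 0.115 -0.62 0.117
vertex 0.345 0.016 0.186
vertex 0.406 -0.425 0.7
endloop
endfacet
facet normal -0.144 -0.915 0.378
outer loop
vertex 0.115 -0.62 0.117
vertex 0.406 -0.425 0.7
vertex -1.536 -0.093 0.765
endloop
endfacet
facet normal -0.144 -0.915 0.378
outer loop
vertex -1.536 -0.093 0.765
vertex 0.406 -0.425 0.7
vertex -1.245 0.102 1.348
endloop
endfacet
facet normal -0.892 0.286 0.350
outer loop
vertex -1.536 -0.093 0.765
vertex -1.245 0.102 1.348
vertex -1.305 0.544 0.834
endloop
endfacet
facet normal 0.892 -0.285 -0.350
outer loop
vertex 0.406 -0.425 0.7
vertex 0.345 0.016 0.186
vertex 0.636 0.211 0.769
endloop
endfacet
facet normal 0.299 -0.209 0.931
outer loop
vertex 0.406 -0.425 0.7
vertex 0.636 0.211 0.769
vertex -1.245 0.102 1.348
endloop
endfacet
facet normal 0.299 -0.209 0.931
outer loop
vertex -1.245 0.102 1.348
vertex 0.636 0.211 0.769
vertex -1.015 0.738 1.417
endloop
endfacet
facet normal -0.893 0.285 0.349
outer loop
vertex -1.245 0.102 1.348
vertex -1.015 0.738 1.417
vertex -1.305 0.544 0.834
endloop
endfacet
facet normal -0.680 0.521 0.516
outer loop
vertex -1.702 2.12 1.943
vertex -1.922 1.328 2.453
vertex -1.228 1.926 2.764
endloop
endfacet
facet normal -0.143 0.942 0.305
outer loop
vertex -1.702 2.12 1.943
vertex -1.228 1.926 2.764
vertex -0.744 2.25 1.991
endloop
endfacet
facet normal -0.103 0.907 -0.408
outer loop
vertex -1.702 2.12 1.943
vertex -0.744 2.25 1.991
vertex -1.139 1.851 1.203
endloop
endfacet
facet normal -0.614 0.466 -0.637
outer loop
vertex -1.702 2.12 1.943
vertex -1.139 1.851 1.203
vertex -1.867 1.282 1.489
endloop
endfacet
facet normal -0.972 0.227 -0.066
outer loop
vertex -1.702 2.12 1.943
vertex -1.867 1.282 1.489
vertex -1.922 1.328 2.453
endloop
endfacet
facet normal 0.463 0.676 0.573
outer loop
vertex -0.744 2.25 1.991
vertex -1.228 1.926 2.764
vertex -0.373 1.538 2.531
endloop
endfacet
facet normal -0.407 -0.003 0.914
outer loop
vertex -1.228 1.926 2.764
vertex -1.922 1.328 2.453
vertex -1.101 0.969 2.817
endloop
endfacet
facet normal -0.878 -0.478 -0.027
outer loop
vertex -1.922 1.328 2.453
vertex -1.867 1.282 1.489
vertex -1.496 0.57 2.029
endloop
endfacet
facet normal -0.301 -0.092 -0.949
outer loop
vertex -1.867 1.282 1.489
vertex -1.139 1.851 1.203
vertex -1.012 0.894 1.256
endloop
endfacet
facet normal 0.528 0.621 -0.579
outer loop
vertex -1.139 1.851 1.203
vertex -0.744 2.25 1.991
vertex -0.318 1.492 1.567
endloop
endfacet
facet normal 0.614 -0.466 0.637
outer loop
vertex -0.538 0.7 2.077
vertex -0.373 1.538 2.531
vertex -1.101 0.969 2.817
endloop
endfacet
facet normal 0.103 -0.907 0.408
outer loop
vertex -0.538 0.7 2.077
vertex -1.101 0.969 2.817
vertex -1.496 0.57 2.029
endloop
endfacet
facet normal 0.143 -0.942 -0.305
outer loop
vertex -0.538 0.7 2.077
vertex -1.496 0.57 2.029
vertex -1.012 0.894 1.256
endloop
endfacet
facet normal 0.680 -0.521 -0.516
outer loop
vertex -0.538 0.7 2.077
vertex -1.012 0.894 1.256
vertex -0.318 1.492 1.567
endloop
endfacet
facet normal 0.972 -0.227 0.066
outer loop
vertex -0.538 0.7 2.077
vertex -0.318 1.492 1.567
vertex -0.373 1.538 2.531
endloop
endfacet
facet normal 0.301 0.092 0.949
outer loop
vertex -1.101 0.969 2.817
vertex -0.373 1.538 2.531
vertex -1.228 1.926 2.764
endloop
endfacet
facet normal -0.528 -0.621 0.579
outer loop
vertex -1.496 0.57 2.029
vertex -1.101 0.969 2.817
vertex -1.922 1.328 2.453
endloop
endfacet
facet normal -0.463 -0.676 -0.573
outer loop
vertex -1.012 0.894 1.256
vertex -1.496 0.57 2.029
vertex -1.867 1.282 1.489
endloop
endfacet
facet normal 0.407 0.003 -0.914
outer loop
vertex -0.318 1.492 1.567
vertex -1.012 0.894 1.256
vertex -1.139 1.851 1.203
endloop
endfacet
facet normal 0.878 0.478 0.027
outer loop
vertex -0.373 1.538 2.531
vertex -0.318 1.492 1.567
vertex -0.744 2.25 1.991
endloop
endfacet

endsolid


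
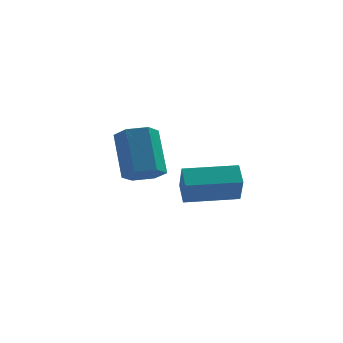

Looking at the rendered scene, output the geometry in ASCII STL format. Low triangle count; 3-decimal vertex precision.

solid 
facet normal 0.152 -0.587 -0.795
outer loop
vertex -0.761 0.716 0.049
vertex -1.183 1.183 -0.377
vertex -0.434 1.296 -0.317
endloop
endfacet
facet normal 0.890 -0.269 0.369
outer loop
vertex -0.761 0.716 0.049
vertex -0.434 1.296 -0.317
vertex -1.055 1.85 1.583
endloop
endfacet
facet normal 0.890 -0.269 0.369
outer loop
vertex -1.055 1.85 1.583
vertex -0.434 1.296 -0.317
vertex -0.728 2.43 1.217
endloop
endfacet
facet normal -0.152 0.587 0.795
outer loop
vertex -1.055 1.85 1.583
vertex -0.728 2.43 1.217
vertex -1.477 2.317 1.157
endloop
endfacet
facet normal 0.152 -0.587 -0.795
outer loop
vertex -0.434 1.296 -0.317
vertex -1.183 1.183 -0.377
vertex -0.856 1.763 -0.743
endloop
endfacet
facet normal 0.818 0.527 -0.233
outer loop
vertex -0.434 1.296 -0.317
vertex -0.856 1.763 -0.743
vertex -0.728 2.43 1.217
endloop
endfacet
facet normal 0.818 0.526 -0.232
outer loop
vertex -0.728 2.43 1.217
vertex -0.856 1.763 -0.743
vertex -1.149 2.897 0.791
endloop
endfacet
facet normal -0.152 0.588 0.795
outer loop
vertex -0.728 2.43 1.217
vertex -1.149 2.897 0.791
vertex -1.477 2.317 1.157
endloop
endfacet
facet normal 0.152 -0.587 -0.795
outer loop
vertex -0.856 1.763 -0.743
vertex -1.183 1.183 -0.377
vertex -1.605 1.65 -0.803
endloop
endfacet
facet normal -0.072 0.795 -0.602
outer loop
vertex -0.856 1.763 -0.743
vertex -1.605 1.65 -0.803
vertex -1.149 2.897 0.791
endloop
endfacet
facet normal -0.072 0.795 -0.602
outer loop
vertex -1.149 2.897 0.791
vertex -1.605 1.65 -0.803
vertex -1.899 2.784 0.731
endloop
endfacet
facet normal -0.152 0.588 0.795
outer loop
vertex -1.149 2.897 0.791
vertex -1.899 2.784 0.731
vertex -1.477 2.317 1.157
endloop
endfacet
facet normal 0.152 -0.587 -0.795
outer loop
vertex -1.605 1.65 -0.803
vertex -1.183 1.183 -0.377
vertex -1.932 1.07 -0.437
endloop
endfacet
facet normal -0.890 0.269 -0.369
outer loop
vertex -1.605 1.65 -0.803
vertex -1.932 1.07 -0.437
vertex -1.899 2.784 0.731
endloop
endfacet
facet normal -0.890 0.269 -0.369
outer loop
vertex -1.899 2.784 0.731
vertex -1.932 1.07 -0.437
vertex -2.226 2.204 1.097
endloop
endfacet
facet normal -0.152 0.587 0.795
outer loop
vertex -1.899 2.784 0.731
vertex -2.226 2.204 1.097
vertex -1.477 2.317 1.157
endloop
endfacet
facet normal 0.152 -0.588 -0.795
outer loop
vertex -1.932 1.07 -0.437
vertex -1.183 1.183 -0.377
vertex -1.511 0.603 -0.011
endloop
endfacet
facet normal -0.818 -0.526 0.232
outer loop
vertex -1.932 1.07 -0.437
vertex -1.511 0.603 -0.011
vertex -2.226 2.204 1.097
endloop
endfacet
facet normal -0.818 -0.526 0.233
outer loop
vertex -2.226 2.204 1.097
vertex -1.511 0.603 -0.011
vertex -1.804 1.737 1.523
endloop
endfacet
facet normal -0.152 0.587 0.795
outer loop
vertex -2.226 2.204 1.097
vertex -1.804 1.737 1.523
vertex -1.477 2.317 1.157
endloop
endfacet
facet normal 0.152 -0.588 -0.795
outer loop
vertex -1.511 0.603 -0.011
vertex -1.183 1.183 -0.377
vertex -0.761 0.716 0.049
endloop
endfacet
facet normal 0.072 -0.795 0.602
outer loop
vertex -1.511 0.603 -0.011
vertex -0.761 0.716 0.049
vertex -1.804 1.737 1.523
endloop
endfacet
facet normal 0.072 -0.795 0.602
outer loop
vertex -1.804 1.737 1.523
vertex -0.761 0.716 0.049
vertex -1.055 1.85 1.583
endloop
endfacet
facet normal -0.152 0.587 0.795
outer loop
vertex -1.804 1.737 1.523
vertex -1.055 1.85 1.583
vertex -1.477 2.317 1.157
endloop
endfacet
facet normal -0.989 -0.147 -0.025
outer loop
vertex 0.152 -2.548 0.625
vertex 0.036 -1.843 1.085
vertex 0.084 -1.924 -0.35
endloop
endfacet
facet normal 0.137 -0.830 -0.541
outer loop
vertex 1.884 -1.657 -0.305
vertex 0.152 -2.548 0.625
vertex 0.084 -1.924 -0.35
endloop
endfacet
facet normal -0.989 -0.146 -0.025
outer loop
vertex 0.084 -1.924 -0.35
vertex 0.036 -1.843 1.085
vertex -0.032 -1.218 0.11
endloop
endfacet
facet normal -0.059 0.538 -0.841
outer loop
vertex -0.032 -1.218 0.11
vertex 1.884 -1.657 -0.305
vertex 0.084 -1.924 -0.35
endloop
endfacet
facet normal 0.059 -0.539 0.840
outer loop
vertex 0.152 -2.548 0.625
vertex 1.836 -1.576 1.13
vertex 0.036 -1.843 1.085
endloop
endfacet
facet normal 0.136 -0.830 -0.541
outer loop
vertex 1.952 -2.282 0.67
vertex 0.152 -2.548 0.625
vertex 1.884 -1.657 -0.305
endloop
endfacet
facet normal 0.059 -0.538 0.841
outer loop
vertex 1.952 -2.282 0.67
vertex 1.836 -1.576 1.13
vertex 0.152 -2.548 0.625
endloop
endfacet
facet normal -0.137 0.830 0.541
outer loop
vertex 0.036 -1.843 1.085
vertex 1.836 -1.576 1.13
vertex -0.032 -1.218 0.11
endloop
endfacet
facet normal -0.059 0.539 -0.840
outer loop
vertex 1.768 -0.952 0.155
vertex 1.884 -1.657 -0.305
vertex -0.032 -1.218 0.11
endloop
endfacet
facet normal -0.136 0.830 0.541
outer loop
vertex -0.032 -1.218 0.11
vertex 1.836 -1.576 1.13
vertex 1.768 -0.952 0.155
endloop
endfacet
facet normal 0.989 0.146 0.025
outer loop
vertex 1.768 -0.952 0.155
vertex 1.952 -2.282 0.67
vertex 1.884 -1.657 -0.305
endloop
endfacet
facet normal 0.989 0.146 0.025
outer loop
vertex 1.836 -1.576 1.13
vertex 1.952 -2.282 0.67
vertex 1.768 -0.952 0.155
endloop
endfacet

endsolid


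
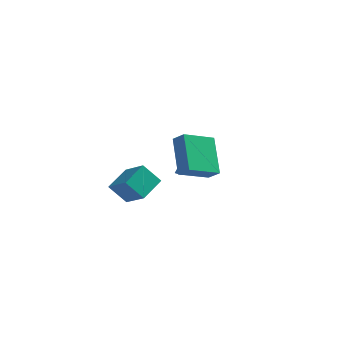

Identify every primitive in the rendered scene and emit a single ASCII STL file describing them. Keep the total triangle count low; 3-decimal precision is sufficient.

solid 
facet normal -0.625 -0.676 0.390
outer loop
vertex -2.176 -1.108 3.391
vertex -2.764 -0.862 2.875
vertex -1.516 -2.548 1.952
endloop
endfacet
facet normal 0.717 -0.300 0.629
outer loop
vertex -0.416 -1.358 1.265
vertex -2.176 -1.108 3.391
vertex -1.516 -2.548 1.952
endloop
endfacet
facet normal -0.625 -0.676 0.390
outer loop
vertex -1.516 -2.548 1.952
vertex -2.764 -0.862 2.875
vertex -2.104 -2.302 1.436
endloop
endfacet
facet normal 0.308 -0.673 -0.672
outer loop
vertex -2.104 -2.302 1.436
vertex -0.416 -1.358 1.265
vertex -1.516 -2.548 1.952
endloop
endfacet
facet normal -0.308 0.673 0.672
outer loop
vertex -2.176 -1.108 3.391
vertex -1.664 0.328 2.188
vertex -2.764 -0.862 2.875
endloop
endfacet
facet normal 0.717 -0.300 0.629
outer loop
vertex -1.076 0.082 2.704
vertex -2.176 -1.108 3.391
vertex -0.416 -1.358 1.265
endloop
endfacet
facet normal -0.308 0.673 0.672
outer loop
vertex -1.076 0.082 2.704
vertex -1.664 0.328 2.188
vertex -2.176 -1.108 3.391
endloop
endfacet
facet normal -0.717 0.300 -0.629
outer loop
vertex -2.764 -0.862 2.875
vertex -1.664 0.328 2.188
vertex -2.104 -2.302 1.436
endloop
endfacet
facet normal 0.308 -0.673 -0.672
outer loop
vertex -1.004 -1.112 0.749
vertex -0.416 -1.358 1.265
vertex -2.104 -2.302 1.436
endloop
endfacet
facet normal -0.717 0.300 -0.629
outer loop
vertex -2.104 -2.302 1.436
vertex -1.664 0.328 2.188
vertex -1.004 -1.112 0.749
endloop
endfacet
facet normal 0.625 0.676 -0.390
outer loop
vertex -1.004 -1.112 0.749
vertex -1.076 0.082 2.704
vertex -0.416 -1.358 1.265
endloop
endfacet
facet normal 0.625 0.676 -0.390
outer loop
vertex -1.664 0.328 2.188
vertex -1.076 0.082 2.704
vertex -1.004 -1.112 0.749
endloop
endfacet
facet normal 0.180 -0.677 -0.714
outer loop
vertex -2.629 2.595 -1.263
vertex -3.085 2.384 -1.178
vertex -2.964 2.758 -1.502
endloop
endfacet
facet normal 0.519 0.840 -0.155
outer loop
vertex -2.629 2.595 -1.263
vertex -2.964 2.758 -1.502
vertex -3.295 3.176 -0.342
endloop
endfacet
facet normal 0.181 -0.677 -0.714
outer loop
vertex -2.964 2.758 -1.502
vertex -3.085 2.384 -1.178
vertex -3.39 2.639 -1.497
endloop
endfacet
facet normal -0.252 0.885 -0.391
outer loop
vertex -2.964 2.758 -1.502
vertex -3.39 2.639 -1.497
vertex -3.295 3.176 -0.342
endloop
endfacet
facet normal 0.179 -0.678 -0.713
outer loop
vertex -3.39 2.639 -1.497
vertex -3.085 2.384 -1.178
vertex -3.587 2.328 -1.251
endloop
endfacet
facet normal -0.882 0.451 -0.137
outer loop
vertex -3.39 2.639 -1.497
vertex -3.587 2.328 -1.251
vertex -3.295 3.176 -0.342
endloop
endfacet
facet normal 0.179 -0.677 -0.714
outer loop
vertex -3.587 2.328 -1.251
vertex -3.085 2.384 -1.178
vertex -3.405 2.059 -0.95
endloop
endfacet
facet normal -0.898 -0.139 0.418
outer loop
vertex -3.587 2.328 -1.251
vertex -3.405 2.059 -0.95
vertex -3.295 3.176 -0.342
endloop
endfacet
facet normal 0.181 -0.678 -0.712
outer loop
vertex -3.405 2.059 -0.95
vertex -3.085 2.384 -1.178
vertex -2.983 2.035 -0.82
endloop
endfacet
facet normal -0.288 -0.436 0.853
outer loop
vertex -3.405 2.059 -0.95
vertex -2.983 2.035 -0.82
vertex -3.295 3.176 -0.342
endloop
endfacet
facet normal 0.179 -0.679 -0.712
outer loop
vertex -2.983 2.035 -0.82
vertex -3.085 2.384 -1.178
vertex -2.637 2.273 -0.96
endloop
endfacet
facet normal 0.492 -0.219 0.843
outer loop
vertex -2.983 2.035 -0.82
vertex -2.637 2.273 -0.96
vertex -3.295 3.176 -0.342
endloop
endfacet
facet normal 0.180 -0.676 -0.714
outer loop
vertex -2.637 2.273 -0.96
vertex -3.085 2.384 -1.178
vertex -2.629 2.595 -1.263
endloop
endfacet
facet normal 0.850 0.350 0.394
outer loop
vertex -2.637 2.273 -0.96
vertex -2.629 2.595 -1.263
vertex -3.295 3.176 -0.342
endloop
endfacet
facet normal -0.663 -0.078 0.745
outer loop
vertex -3.433 -3.309 2.358
vertex -4.477 -2.563 1.507
vertex -3.872 -4.512 1.842
endloop
endfacet
facet normal 0.678 -0.485 0.553
outer loop
vertex -3.063 -4.417 0.933
vertex -3.433 -3.309 2.358
vertex -3.872 -4.512 1.842
endloop
endfacet
facet normal -0.663 -0.078 0.744
outer loop
vertex -3.872 -4.512 1.842
vertex -4.477 -2.563 1.507
vertex -4.916 -3.766 0.99
endloop
endfacet
facet normal -0.318 -0.871 -0.374
outer loop
vertex -4.916 -3.766 0.99
vertex -3.063 -4.417 0.933
vertex -3.872 -4.512 1.842
endloop
endfacet
facet normal 0.318 0.871 0.374
outer loop
vertex -3.433 -3.309 2.358
vertex -3.668 -2.468 0.598
vertex -4.477 -2.563 1.507
endloop
endfacet
facet normal 0.678 -0.485 0.553
outer loop
vertex -2.624 -3.214 1.45
vertex -3.433 -3.309 2.358
vertex -3.063 -4.417 0.933
endloop
endfacet
facet normal 0.317 0.871 0.374
outer loop
vertex -2.624 -3.214 1.45
vertex -3.668 -2.468 0.598
vertex -3.433 -3.309 2.358
endloop
endfacet
facet normal -0.678 0.485 -0.553
outer loop
vertex -4.477 -2.563 1.507
vertex -3.668 -2.468 0.598
vertex -4.916 -3.766 0.99
endloop
endfacet
facet normal -0.318 -0.871 -0.374
outer loop
vertex -4.107 -3.671 0.082
vertex -3.063 -4.417 0.933
vertex -4.916 -3.766 0.99
endloop
endfacet
facet normal -0.678 0.485 -0.553
outer loop
vertex -4.916 -3.766 0.99
vertex -3.668 -2.468 0.598
vertex -4.107 -3.671 0.082
endloop
endfacet
facet normal 0.663 0.078 -0.745
outer loop
vertex -4.107 -3.671 0.082
vertex -2.624 -3.214 1.45
vertex -3.063 -4.417 0.933
endloop
endfacet
facet normal 0.663 0.077 -0.745
outer loop
vertex -3.668 -2.468 0.598
vertex -2.624 -3.214 1.45
vertex -4.107 -3.671 0.082
endloop
endfacet

endsolid


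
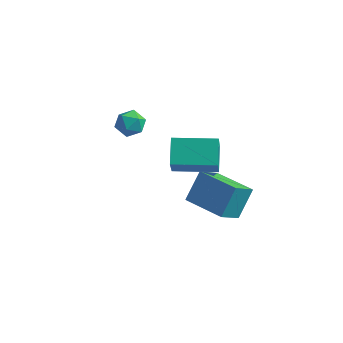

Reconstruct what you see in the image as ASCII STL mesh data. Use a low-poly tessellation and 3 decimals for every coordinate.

solid 
facet normal 0.162 0.957 0.239
outer loop
vertex -2.556 2.149 0.381
vertex -2.454 1.974 1.012
vertex -1.946 1.994 0.587
endloop
endfacet
facet normal 0.357 0.827 -0.434
outer loop
vertex -2.556 2.149 0.381
vertex -1.946 1.994 0.587
vertex -2.161 1.778 -0.001
endloop
endfacet
facet normal -0.213 0.581 -0.785
outer loop
vertex -2.556 2.149 0.381
vertex -2.161 1.778 -0.001
vertex -2.803 1.625 0.06
endloop
endfacet
facet normal -0.761 0.560 -0.328
outer loop
vertex -2.556 2.149 0.381
vertex -2.803 1.625 0.06
vertex -2.984 1.746 0.686
endloop
endfacet
facet normal -0.528 0.792 0.305
outer loop
vertex -2.556 2.149 0.381
vertex -2.984 1.746 0.686
vertex -2.454 1.974 1.012
endloop
endfacet
facet normal 0.850 0.311 -0.425
outer loop
vertex -2.161 1.778 -0.001
vertex -1.946 1.994 0.587
vertex -1.816 1.374 0.394
endloop
endfacet
facet normal 0.535 0.522 0.664
outer loop
vertex -1.946 1.994 0.587
vertex -2.454 1.974 1.012
vertex -1.997 1.495 1.02
endloop
endfacet
facet normal -0.584 0.255 0.771
outer loop
vertex -2.454 1.974 1.012
vertex -2.984 1.746 0.686
vertex -2.639 1.342 1.081
endloop
endfacet
facet normal -0.960 -0.122 -0.254
outer loop
vertex -2.984 1.746 0.686
vertex -2.803 1.625 0.06
vertex -2.854 1.126 0.493
endloop
endfacet
facet normal -0.074 -0.087 -0.993
outer loop
vertex -2.803 1.625 0.06
vertex -2.161 1.778 -0.001
vertex -2.346 1.146 0.068
endloop
endfacet
facet normal 0.761 -0.560 0.328
outer loop
vertex -2.244 0.971 0.699
vertex -1.816 1.374 0.394
vertex -1.997 1.495 1.02
endloop
endfacet
facet normal 0.213 -0.581 0.785
outer loop
vertex -2.244 0.971 0.699
vertex -1.997 1.495 1.02
vertex -2.639 1.342 1.081
endloop
endfacet
facet normal -0.357 -0.827 0.434
outer loop
vertex -2.244 0.971 0.699
vertex -2.639 1.342 1.081
vertex -2.854 1.126 0.493
endloop
endfacet
facet normal -0.162 -0.957 -0.239
outer loop
vertex -2.244 0.971 0.699
vertex -2.854 1.126 0.493
vertex -2.346 1.146 0.068
endloop
endfacet
facet normal 0.528 -0.792 -0.305
outer loop
vertex -2.244 0.971 0.699
vertex -2.346 1.146 0.068
vertex -1.816 1.374 0.394
endloop
endfacet
facet normal 0.960 0.122 0.254
outer loop
vertex -1.997 1.495 1.02
vertex -1.816 1.374 0.394
vertex -1.946 1.994 0.587
endloop
endfacet
facet normal 0.074 0.087 0.993
outer loop
vertex -2.639 1.342 1.081
vertex -1.997 1.495 1.02
vertex -2.454 1.974 1.012
endloop
endfacet
facet normal -0.850 -0.311 0.425
outer loop
vertex -2.854 1.126 0.493
vertex -2.639 1.342 1.081
vertex -2.984 1.746 0.686
endloop
endfacet
facet normal -0.535 -0.522 -0.664
outer loop
vertex -2.346 1.146 0.068
vertex -2.854 1.126 0.493
vertex -2.803 1.625 0.06
endloop
endfacet
facet normal 0.584 -0.255 -0.771
outer loop
vertex -1.816 1.374 0.394
vertex -2.346 1.146 0.068
vertex -2.161 1.778 -0.001
endloop
endfacet
facet normal -0.968 0.250 -0.039
outer loop
vertex -0.088 2.948 -2.727
vertex 0.205 3.948 -3.585
vertex -0.276 2.044 -3.846
endloop
endfacet
facet normal -0.217 -0.741 0.635
outer loop
vertex 1.475 1.592 -3.775
vertex -0.088 2.948 -2.727
vertex -0.276 2.044 -3.846
endloop
endfacet
facet normal -0.968 0.250 -0.039
outer loop
vertex -0.276 2.044 -3.846
vertex 0.205 3.948 -3.585
vertex 0.017 3.045 -4.703
endloop
endfacet
facet normal -0.129 -0.623 -0.772
outer loop
vertex 0.017 3.045 -4.703
vertex 1.475 1.592 -3.775
vertex -0.276 2.044 -3.846
endloop
endfacet
facet normal 0.130 0.624 0.771
outer loop
vertex -0.088 2.948 -2.727
vertex 1.956 3.496 -3.514
vertex 0.205 3.948 -3.585
endloop
endfacet
facet normal -0.217 -0.741 0.635
outer loop
vertex 1.663 2.495 -2.657
vertex -0.088 2.948 -2.727
vertex 1.475 1.592 -3.775
endloop
endfacet
facet normal 0.130 0.623 0.772
outer loop
vertex 1.663 2.495 -2.657
vertex 1.956 3.496 -3.514
vertex -0.088 2.948 -2.727
endloop
endfacet
facet normal 0.217 0.741 -0.635
outer loop
vertex 0.205 3.948 -3.585
vertex 1.956 3.496 -3.514
vertex 0.017 3.045 -4.703
endloop
endfacet
facet normal -0.130 -0.623 -0.771
outer loop
vertex 1.768 2.592 -4.633
vertex 1.475 1.592 -3.775
vertex 0.017 3.045 -4.703
endloop
endfacet
facet normal 0.217 0.741 -0.635
outer loop
vertex 0.017 3.045 -4.703
vertex 1.956 3.496 -3.514
vertex 1.768 2.592 -4.633
endloop
endfacet
facet normal 0.967 -0.250 0.039
outer loop
vertex 1.768 2.592 -4.633
vertex 1.663 2.495 -2.657
vertex 1.475 1.592 -3.775
endloop
endfacet
facet normal 0.968 -0.250 0.039
outer loop
vertex 1.956 3.496 -3.514
vertex 1.663 2.495 -2.657
vertex 1.768 2.592 -4.633
endloop
endfacet
facet normal -0.921 -0.390 -0.018
outer loop
vertex -0.016 0.253 1.713
vertex -0.318 1.02 0.508
vertex 0.378 -0.647 1.042
endloop
endfacet
facet normal 0.207 -0.525 0.826
outer loop
vertex 1.998 0.04 1.072
vertex -0.016 0.253 1.713
vertex 0.378 -0.647 1.042
endloop
endfacet
facet normal -0.921 -0.390 -0.017
outer loop
vertex 0.378 -0.647 1.042
vertex -0.318 1.02 0.508
vertex 0.075 0.12 -0.163
endloop
endfacet
facet normal 0.331 -0.756 -0.565
outer loop
vertex 0.075 0.12 -0.163
vertex 1.998 0.04 1.072
vertex 0.378 -0.647 1.042
endloop
endfacet
facet normal -0.331 0.756 0.564
outer loop
vertex -0.016 0.253 1.713
vertex 1.302 1.707 0.538
vertex -0.318 1.02 0.508
endloop
endfacet
facet normal 0.207 -0.525 0.826
outer loop
vertex 1.605 0.94 1.743
vertex -0.016 0.253 1.713
vertex 1.998 0.04 1.072
endloop
endfacet
facet normal -0.331 0.756 0.565
outer loop
vertex 1.605 0.94 1.743
vertex 1.302 1.707 0.538
vertex -0.016 0.253 1.713
endloop
endfacet
facet normal -0.207 0.525 -0.826
outer loop
vertex -0.318 1.02 0.508
vertex 1.302 1.707 0.538
vertex 0.075 0.12 -0.163
endloop
endfacet
facet normal 0.331 -0.756 -0.564
outer loop
vertex 1.696 0.807 -0.133
vertex 1.998 0.04 1.072
vertex 0.075 0.12 -0.163
endloop
endfacet
facet normal -0.207 0.525 -0.826
outer loop
vertex 0.075 0.12 -0.163
vertex 1.302 1.707 0.538
vertex 1.696 0.807 -0.133
endloop
endfacet
facet normal 0.921 0.389 0.017
outer loop
vertex 1.696 0.807 -0.133
vertex 1.605 0.94 1.743
vertex 1.998 0.04 1.072
endloop
endfacet
facet normal 0.921 0.390 0.017
outer loop
vertex 1.302 1.707 0.538
vertex 1.605 0.94 1.743
vertex 1.696 0.807 -0.133
endloop
endfacet

endsolid


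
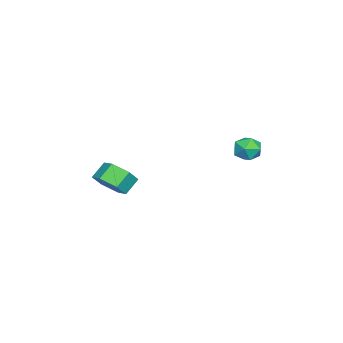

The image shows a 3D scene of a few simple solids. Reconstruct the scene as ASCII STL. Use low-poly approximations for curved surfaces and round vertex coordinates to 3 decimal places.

solid 
facet normal -0.253 0.967 -0.027
outer loop
vertex 0.286 4.048 -1.642
vertex -0.045 3.982 -0.906
vertex 0.735 4.184 -0.982
endloop
endfacet
facet normal 0.340 0.848 -0.406
outer loop
vertex 0.286 4.048 -1.642
vertex 0.735 4.184 -0.982
vertex 1.043 3.764 -1.602
endloop
endfacet
facet normal 0.186 0.368 -0.911
outer loop
vertex 0.286 4.048 -1.642
vertex 1.043 3.764 -1.602
vertex 0.453 3.302 -1.909
endloop
endfacet
facet normal -0.502 0.190 -0.844
outer loop
vertex 0.286 4.048 -1.642
vertex 0.453 3.302 -1.909
vertex -0.22 3.437 -1.478
endloop
endfacet
facet normal -0.773 0.560 -0.297
outer loop
vertex 0.286 4.048 -1.642
vertex -0.22 3.437 -1.478
vertex -0.045 3.982 -0.906
endloop
endfacet
facet normal 0.826 0.562 0.029
outer loop
vertex 1.043 3.764 -1.602
vertex 0.735 4.184 -0.982
vertex 1.18 3.523 -0.842
endloop
endfacet
facet normal -0.133 0.755 0.642
outer loop
vertex 0.735 4.184 -0.982
vertex -0.045 3.982 -0.906
vertex 0.507 3.658 -0.411
endloop
endfacet
facet normal -0.974 0.096 0.206
outer loop
vertex -0.045 3.982 -0.906
vertex -0.22 3.437 -1.478
vertex -0.083 3.196 -0.718
endloop
endfacet
facet normal -0.535 -0.504 -0.678
outer loop
vertex -0.22 3.437 -1.478
vertex 0.453 3.302 -1.909
vertex 0.225 2.776 -1.338
endloop
endfacet
facet normal 0.578 -0.216 -0.787
outer loop
vertex 0.453 3.302 -1.909
vertex 1.043 3.764 -1.602
vertex 1.005 2.978 -1.414
endloop
endfacet
facet normal 0.502 -0.190 0.844
outer loop
vertex 0.674 2.912 -0.678
vertex 1.18 3.523 -0.842
vertex 0.507 3.658 -0.411
endloop
endfacet
facet normal -0.186 -0.368 0.911
outer loop
vertex 0.674 2.912 -0.678
vertex 0.507 3.658 -0.411
vertex -0.083 3.196 -0.718
endloop
endfacet
facet normal -0.340 -0.848 0.406
outer loop
vertex 0.674 2.912 -0.678
vertex -0.083 3.196 -0.718
vertex 0.225 2.776 -1.338
endloop
endfacet
facet normal 0.253 -0.967 0.027
outer loop
vertex 0.674 2.912 -0.678
vertex 0.225 2.776 -1.338
vertex 1.005 2.978 -1.414
endloop
endfacet
facet normal 0.773 -0.560 0.297
outer loop
vertex 0.674 2.912 -0.678
vertex 1.005 2.978 -1.414
vertex 1.18 3.523 -0.842
endloop
endfacet
facet normal 0.535 0.504 0.678
outer loop
vertex 0.507 3.658 -0.411
vertex 1.18 3.523 -0.842
vertex 0.735 4.184 -0.982
endloop
endfacet
facet normal -0.578 0.216 0.787
outer loop
vertex -0.083 3.196 -0.718
vertex 0.507 3.658 -0.411
vertex -0.045 3.982 -0.906
endloop
endfacet
facet normal -0.826 -0.562 -0.029
outer loop
vertex 0.225 2.776 -1.338
vertex -0.083 3.196 -0.718
vertex -0.22 3.437 -1.478
endloop
endfacet
facet normal 0.133 -0.755 -0.642
outer loop
vertex 1.005 2.978 -1.414
vertex 0.225 2.776 -1.338
vertex 0.453 3.302 -1.909
endloop
endfacet
facet normal 0.974 -0.096 -0.206
outer loop
vertex 1.18 3.523 -0.842
vertex 1.005 2.978 -1.414
vertex 1.043 3.764 -1.602
endloop
endfacet
facet normal 0.667 -0.354 -0.655
outer loop
vertex 2.757 -2.317 -3.508
vertex 2.09 -2.951 -3.844
vertex 2.167 -2.061 -4.247
endloop
endfacet
facet normal 0.438 0.898 -0.039
outer loop
vertex 2.757 -2.317 -3.508
vertex 2.167 -2.061 -4.247
vertex 2.037 -1.935 -2.8
endloop
endfacet
facet normal 0.438 0.898 -0.039
outer loop
vertex 2.037 -1.935 -2.8
vertex 2.167 -2.061 -4.247
vertex 1.446 -1.679 -3.539
endloop
endfacet
facet normal -0.667 0.354 0.656
outer loop
vertex 2.037 -1.935 -2.8
vertex 1.446 -1.679 -3.539
vertex 1.37 -2.569 -3.136
endloop
endfacet
facet normal 0.666 -0.355 -0.656
outer loop
vertex 2.167 -2.061 -4.247
vertex 2.09 -2.951 -3.844
vertex 1.499 -2.695 -4.583
endloop
endfacet
facet normal -0.303 0.675 -0.673
outer loop
vertex 2.167 -2.061 -4.247
vertex 1.499 -2.695 -4.583
vertex 1.446 -1.679 -3.539
endloop
endfacet
facet normal -0.303 0.675 -0.672
outer loop
vertex 1.446 -1.679 -3.539
vertex 1.499 -2.695 -4.583
vertex 0.779 -2.313 -3.875
endloop
endfacet
facet normal -0.667 0.354 0.656
outer loop
vertex 1.446 -1.679 -3.539
vertex 0.779 -2.313 -3.875
vertex 1.37 -2.569 -3.136
endloop
endfacet
facet normal 0.667 -0.354 -0.656
outer loop
vertex 1.499 -2.695 -4.583
vertex 2.09 -2.951 -3.844
vertex 1.423 -3.585 -4.18
endloop
endfacet
facet normal -0.741 -0.223 -0.633
outer loop
vertex 1.499 -2.695 -4.583
vertex 1.423 -3.585 -4.18
vertex 0.779 -2.313 -3.875
endloop
endfacet
facet normal -0.741 -0.223 -0.633
outer loop
vertex 0.779 -2.313 -3.875
vertex 1.423 -3.585 -4.18
vertex 0.703 -3.203 -3.472
endloop
endfacet
facet normal -0.667 0.354 0.656
outer loop
vertex 0.779 -2.313 -3.875
vertex 0.703 -3.203 -3.472
vertex 1.37 -2.569 -3.136
endloop
endfacet
facet normal 0.667 -0.354 -0.656
outer loop
vertex 1.423 -3.585 -4.18
vertex 2.09 -2.951 -3.844
vertex 2.014 -3.841 -3.441
endloop
endfacet
facet normal -0.438 -0.898 0.039
outer loop
vertex 1.423 -3.585 -4.18
vertex 2.014 -3.841 -3.441
vertex 0.703 -3.203 -3.472
endloop
endfacet
facet normal -0.438 -0.898 0.039
outer loop
vertex 0.703 -3.203 -3.472
vertex 2.014 -3.841 -3.441
vertex 1.293 -3.459 -2.733
endloop
endfacet
facet normal -0.667 0.354 0.655
outer loop
vertex 0.703 -3.203 -3.472
vertex 1.293 -3.459 -2.733
vertex 1.37 -2.569 -3.136
endloop
endfacet
facet normal 0.667 -0.354 -0.656
outer loop
vertex 2.014 -3.841 -3.441
vertex 2.09 -2.951 -3.844
vertex 2.681 -3.207 -3.105
endloop
endfacet
facet normal 0.303 -0.675 0.673
outer loop
vertex 2.014 -3.841 -3.441
vertex 2.681 -3.207 -3.105
vertex 1.293 -3.459 -2.733
endloop
endfacet
facet normal 0.303 -0.675 0.672
outer loop
vertex 1.293 -3.459 -2.733
vertex 2.681 -3.207 -3.105
vertex 1.961 -2.825 -2.397
endloop
endfacet
facet normal -0.666 0.355 0.656
outer loop
vertex 1.293 -3.459 -2.733
vertex 1.961 -2.825 -2.397
vertex 1.37 -2.569 -3.136
endloop
endfacet
facet normal 0.667 -0.354 -0.656
outer loop
vertex 2.681 -3.207 -3.105
vertex 2.09 -2.951 -3.844
vertex 2.757 -2.317 -3.508
endloop
endfacet
facet normal 0.741 0.223 0.633
outer loop
vertex 2.681 -3.207 -3.105
vertex 2.757 -2.317 -3.508
vertex 1.961 -2.825 -2.397
endloop
endfacet
facet normal 0.741 0.223 0.633
outer loop
vertex 1.961 -2.825 -2.397
vertex 2.757 -2.317 -3.508
vertex 2.037 -1.935 -2.8
endloop
endfacet
facet normal -0.667 0.354 0.656
outer loop
vertex 1.961 -2.825 -2.397
vertex 2.037 -1.935 -2.8
vertex 1.37 -2.569 -3.136
endloop
endfacet

endsolid
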